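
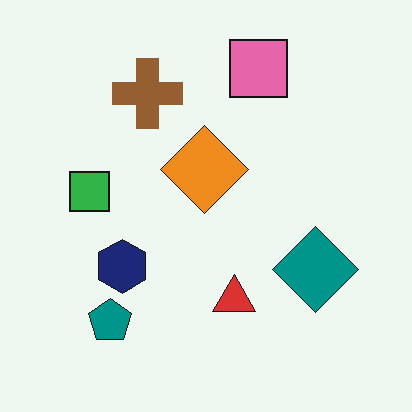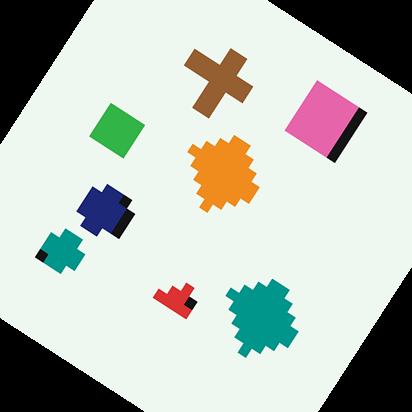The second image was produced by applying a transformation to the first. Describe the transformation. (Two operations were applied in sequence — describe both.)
Heavily pixelated into large blocks, then rotated clockwise by a large amount — several tens of degrees.

Shapes are reduced to large square blocks; fine edges and outlines are lost — a downscale-then-upscale (mosaic) effect. Every shape is tilted by the same angle and the image corners show triangular fill wedges — a whole-image rotation by a non-right angle.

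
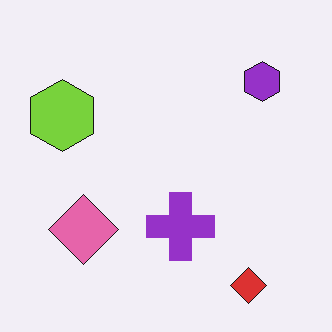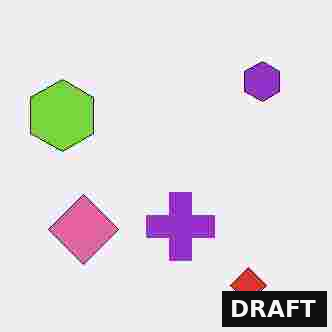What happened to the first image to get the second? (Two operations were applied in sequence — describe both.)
The image was heavily JPEG-compressed with obvious blocking artifacts, then watermarked with the text "DRAFT" in the lower-right corner.

Blocky 8×8 compression artifacts appear around shape edges and the flat background shows ringing — characteristic JPEG degradation. A dark label reading "DRAFT" appears in the lower-right corner.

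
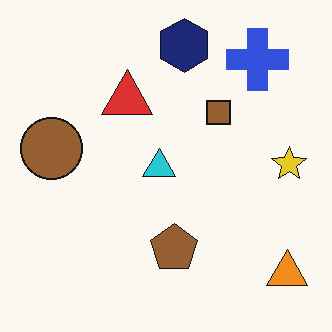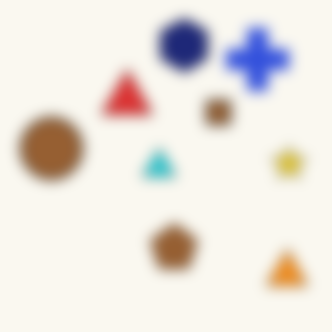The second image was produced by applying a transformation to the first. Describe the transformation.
Heavily blurred.

Shape edges and outlines are uniformly softened across the whole image.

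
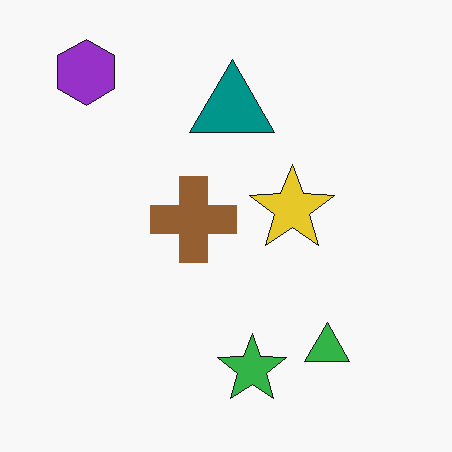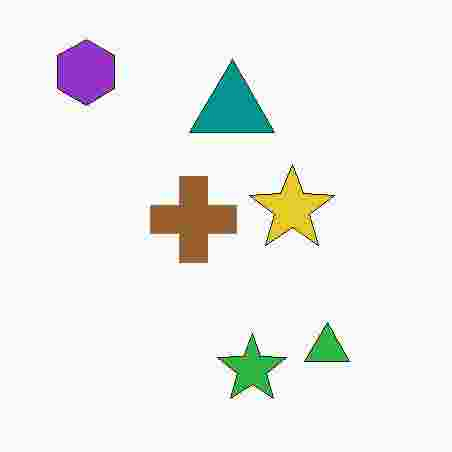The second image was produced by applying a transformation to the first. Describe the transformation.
The image was heavily JPEG-compressed with obvious blocking artifacts.

Blocky 8×8 compression artifacts appear around shape edges and the flat background shows ringing — characteristic JPEG degradation.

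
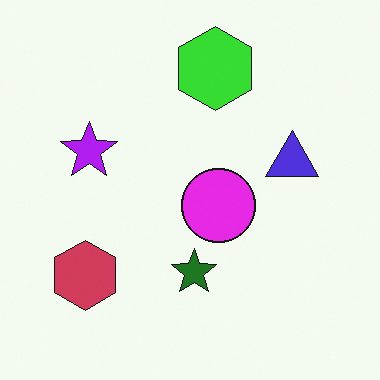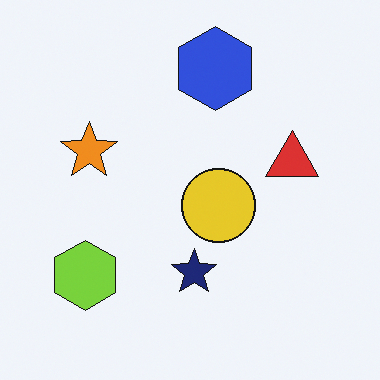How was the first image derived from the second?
The first image is the second hue-shifted by a large amount.

Every shape's color has rotated by the same amount around the hue wheel — a uniform hue shift.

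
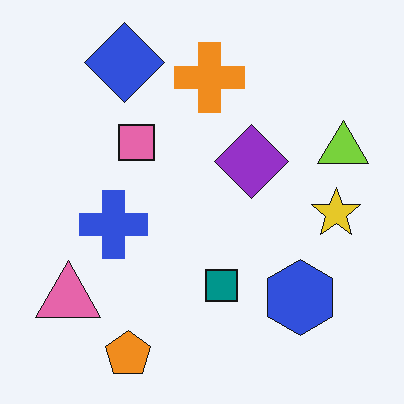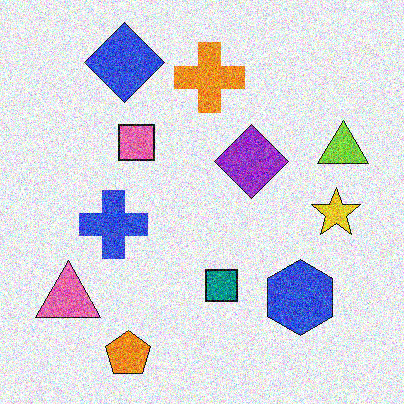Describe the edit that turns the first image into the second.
The second image is the first degraded with heavy additive noise.

Random speckle covers the whole image, including the flat background.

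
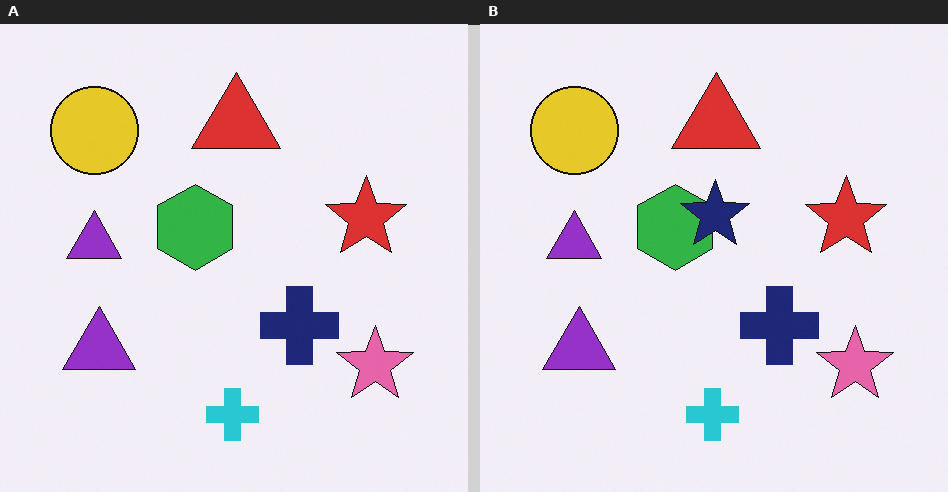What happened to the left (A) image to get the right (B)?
The transformation is: overlaid with an additional navy star.

A navy star appears in the right (B) image that is absent from the left (A).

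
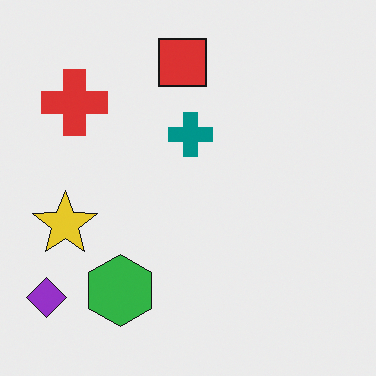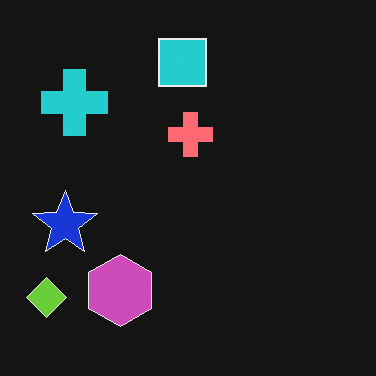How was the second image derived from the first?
The image was color-inverted (negative).

The light background has become dark and every shape's color is its complement — a photographic negative.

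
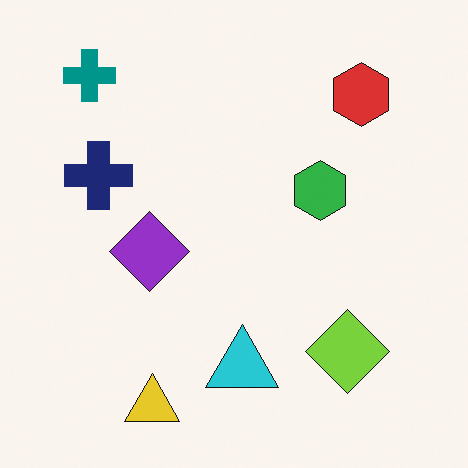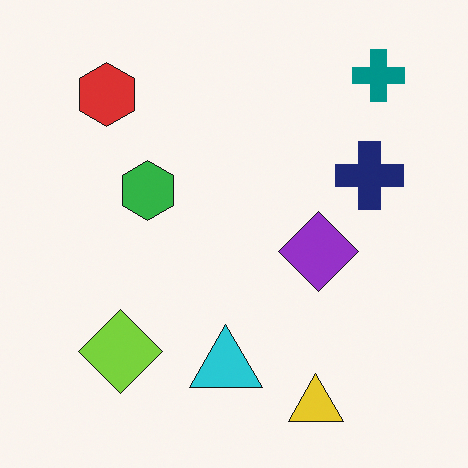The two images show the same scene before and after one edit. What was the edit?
The second image is the first flipped horizontally (left ↔ right).

The teal cross is in the top-left of the first image and the top-right of the second — shapes on opposite sides of the vertical midline have swapped in a mirror flip.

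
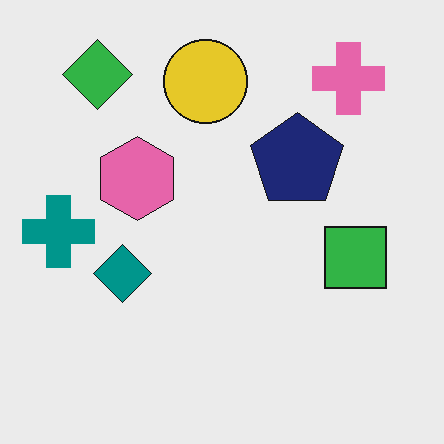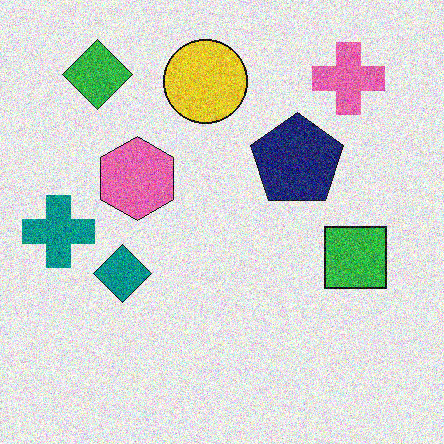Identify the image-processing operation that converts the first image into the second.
This is the original image degraded with a thick layer of grain.

Random speckle covers the whole image, including the flat background.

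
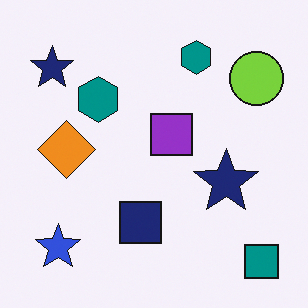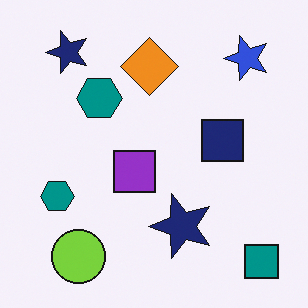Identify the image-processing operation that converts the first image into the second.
The second image is the first transposed (reflected across the top-left ↔ bottom-right diagonal).

Shapes have swapped their row and column positions — what was in the top-right is now in the bottom-left — a diagonal reflection.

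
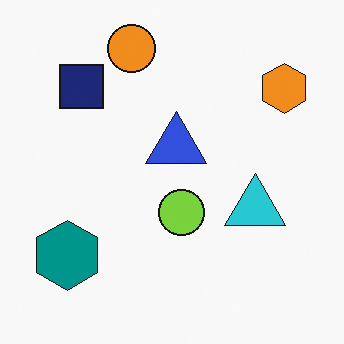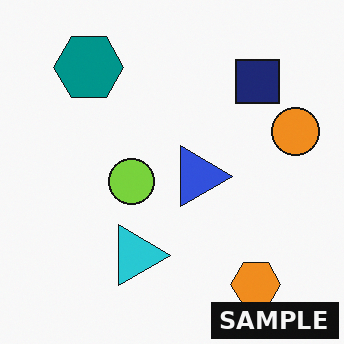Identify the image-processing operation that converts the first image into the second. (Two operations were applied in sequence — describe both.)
The image was rotated 90° clockwise, then watermarked with the text "SAMPLE" in the lower-right corner.

The orange hexagon sits in the top-right of the first image and the bottom-right of the second — consistent with a whole-image 90° clockwise rotation. A dark label reading "SAMPLE" appears in the lower-right corner.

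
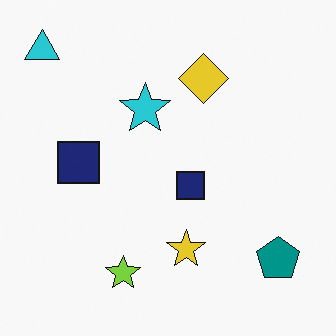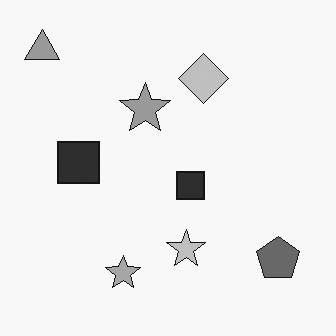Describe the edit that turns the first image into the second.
Converted to grayscale.

All color is removed — every shape is now a shade of grey.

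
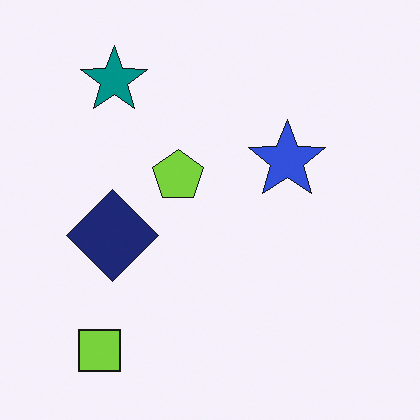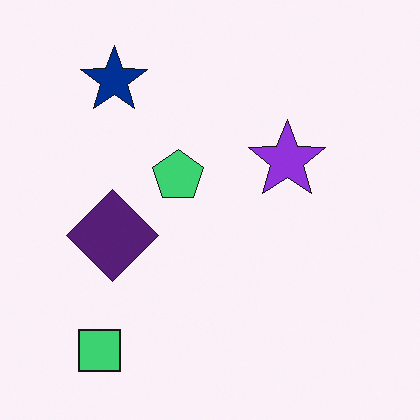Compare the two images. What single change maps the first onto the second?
The second image is the first hue-shifted by a small amount.

Every shape's color has rotated by the same amount around the hue wheel — a uniform hue shift.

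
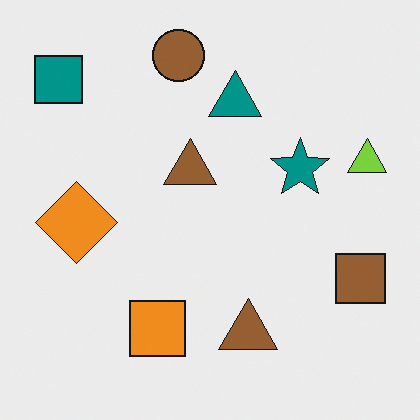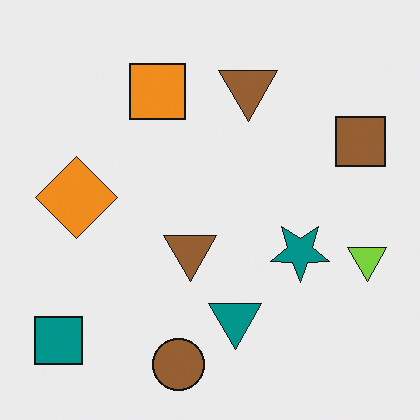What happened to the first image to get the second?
It was flipped vertically (top ↔ bottom).

The brown circle is in the top of the first image and the bottom of the second — shapes on opposite sides of the horizontal midline have swapped in a mirror flip.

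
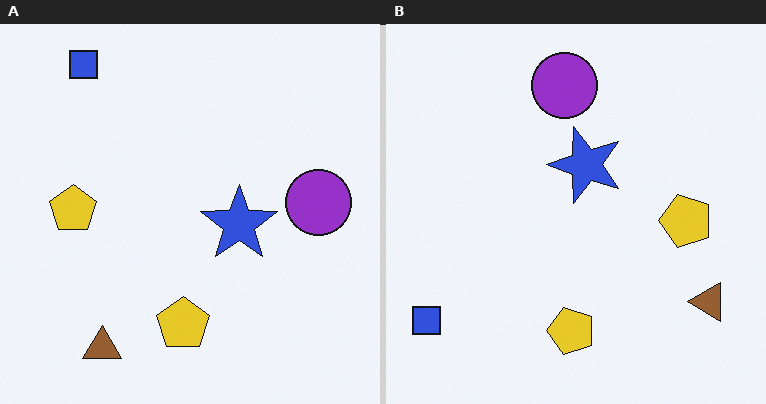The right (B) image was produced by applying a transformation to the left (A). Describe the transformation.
The transformation is: rotated 90° counter-clockwise.

The blue square sits in the top-left of the left (A) image and the bottom-left of the right (B) — consistent with a whole-image 90° counter-clockwise rotation.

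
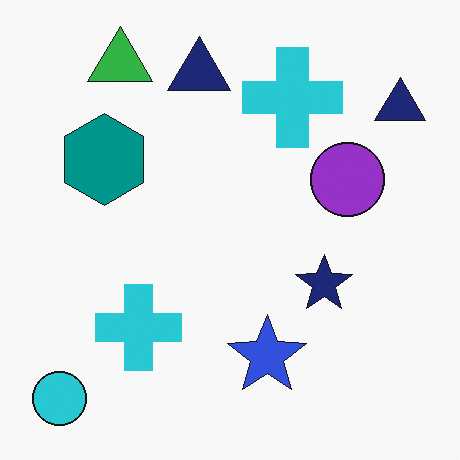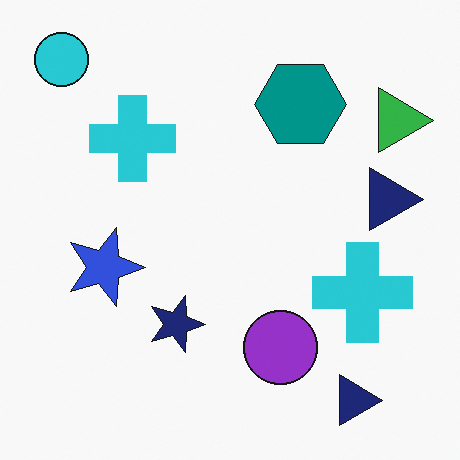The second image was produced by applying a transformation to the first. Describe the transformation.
The second image is the first rotated 90° clockwise.

The cyan circle sits in the bottom-left of the first image and the top-left of the second — consistent with a whole-image 90° clockwise rotation.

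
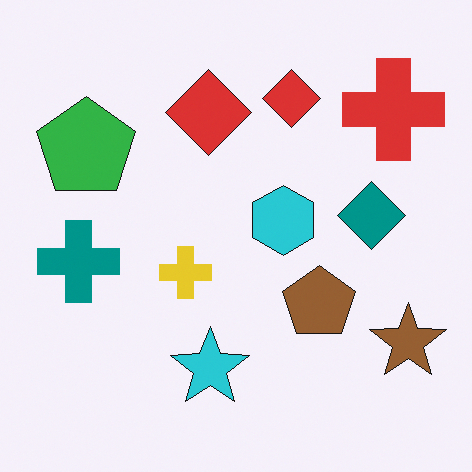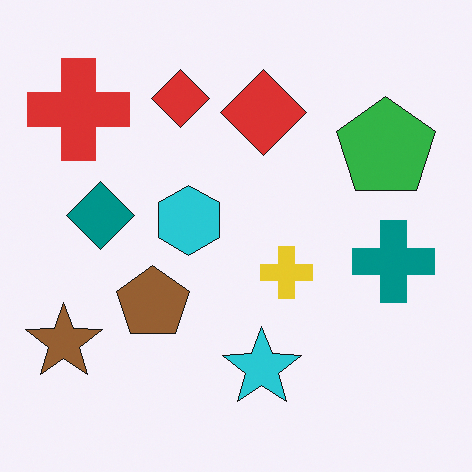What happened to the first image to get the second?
It was flipped horizontally (left ↔ right).

The brown star is in the bottom-right of the first image and the bottom-left of the second — shapes on opposite sides of the vertical midline have swapped in a mirror flip.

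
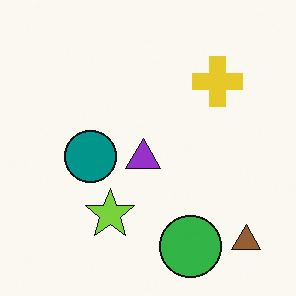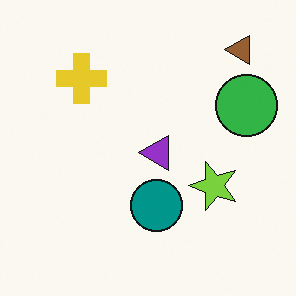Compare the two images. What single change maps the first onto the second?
The image was rotated 90° counter-clockwise.

The brown triangle sits in the bottom-right of the first image and the top-right of the second — consistent with a whole-image 90° counter-clockwise rotation.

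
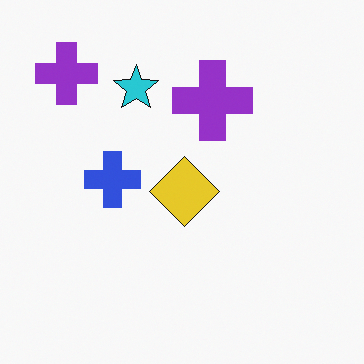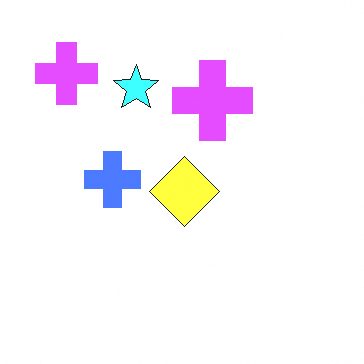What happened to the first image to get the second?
This is the original image brightened a lot.

Every pixel — background and shapes alike — is uniformly brightened.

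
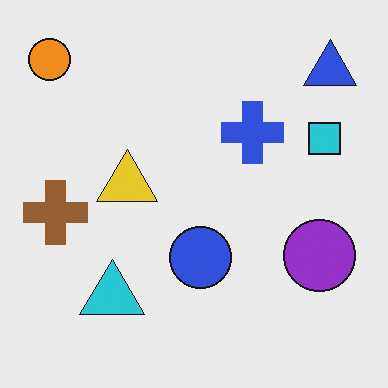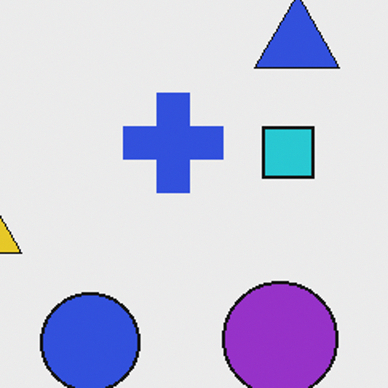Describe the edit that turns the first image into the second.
The transformation is: cropped to a modestly smaller region and rescaled.

The visible shapes are larger and the field of view is narrower; shapes near the original edges may be partly or wholly outside the frame — a crop-and-rescale.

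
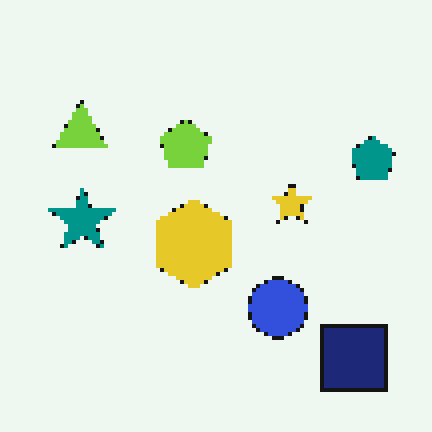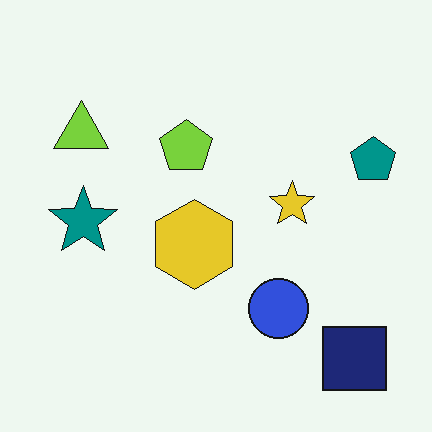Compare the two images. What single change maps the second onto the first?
The transformation is: lightly pixelated (a mild mosaic effect).

Shapes are reduced to large square blocks; fine edges and outlines are lost — a downscale-then-upscale (mosaic) effect.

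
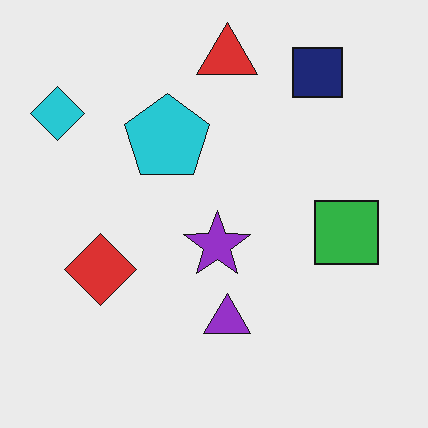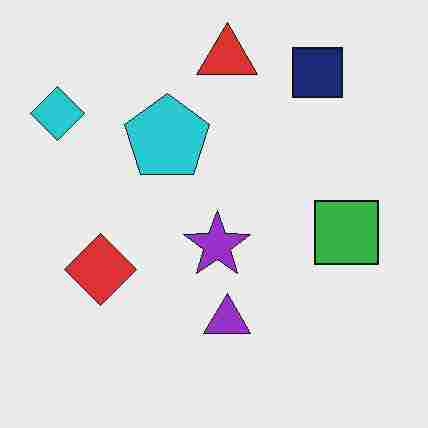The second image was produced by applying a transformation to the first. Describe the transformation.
It was heavily JPEG-compressed with obvious blocking artifacts.

Blocky 8×8 compression artifacts appear around shape edges and the flat background shows ringing — characteristic JPEG degradation.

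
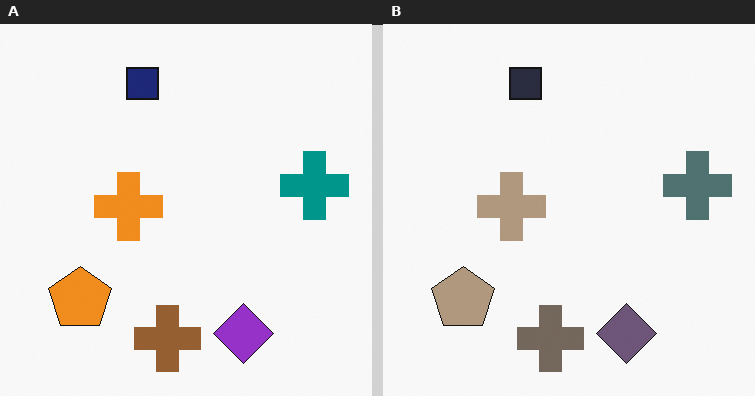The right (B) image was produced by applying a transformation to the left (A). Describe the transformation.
The image was made much more muted (saturation change).

All colors are more muted and greyish — a global saturation change.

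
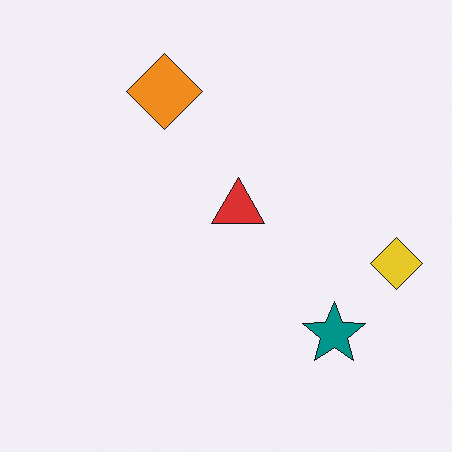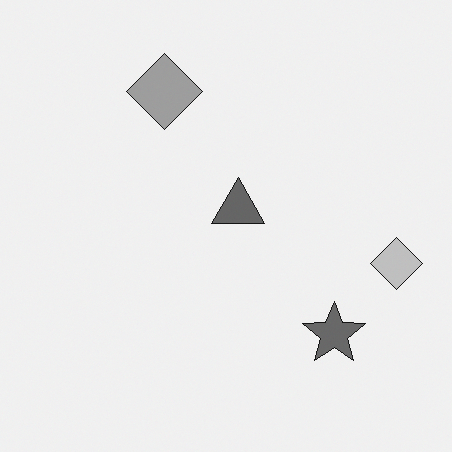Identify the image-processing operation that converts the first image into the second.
The image was converted to grayscale.

All color is removed — every shape is now a shade of grey.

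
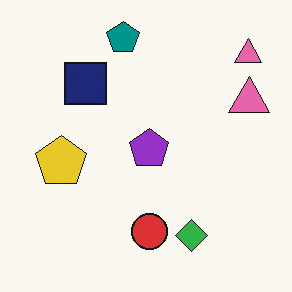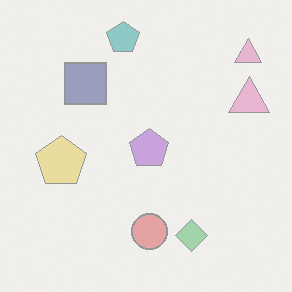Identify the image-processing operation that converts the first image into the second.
The second image is the first given much lower contrast.

Tones are pushed toward mid-grey across the whole image — a global contrast change.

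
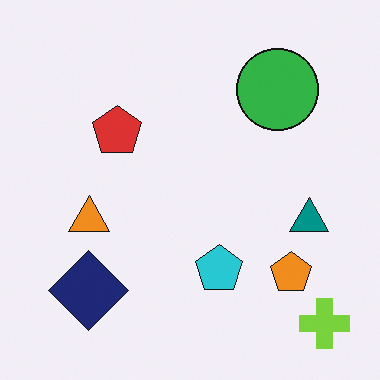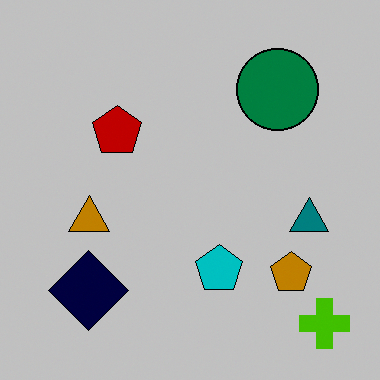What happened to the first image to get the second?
The image was aggressively posterized.

Each flat color has snapped to a coarser quantized level — most visibly, the near-white background has dropped to a flat grey.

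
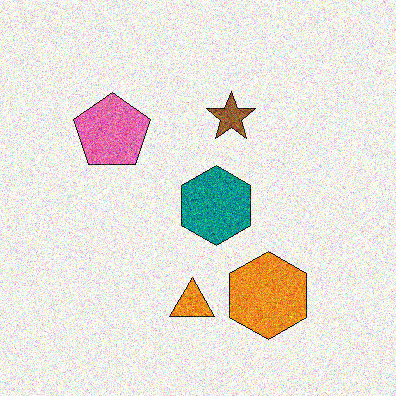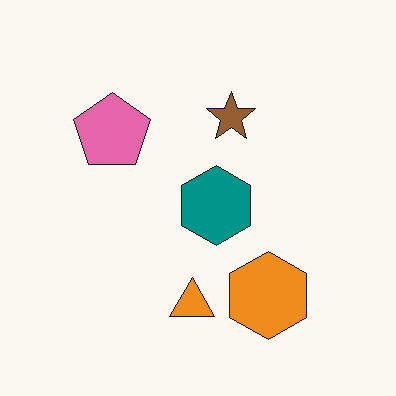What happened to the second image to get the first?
Degraded with strong gaussian noise.

Random speckle covers the whole image, including the flat background.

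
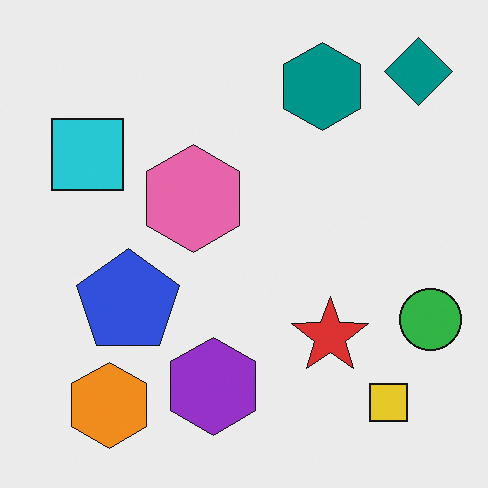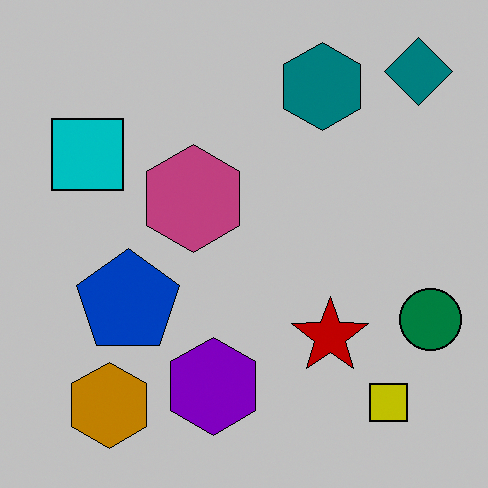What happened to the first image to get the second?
Aggressively posterized.

Each flat color has snapped to a coarser quantized level — most visibly, the near-white background has dropped to a flat grey.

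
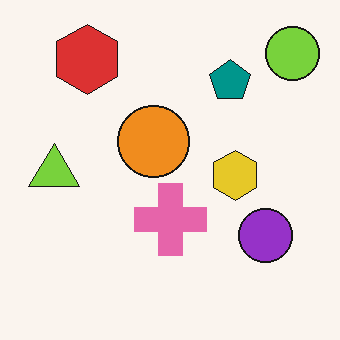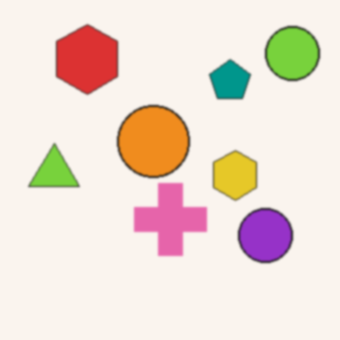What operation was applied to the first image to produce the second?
This is the original image lightly blurred.

Shape edges and outlines are uniformly softened across the whole image.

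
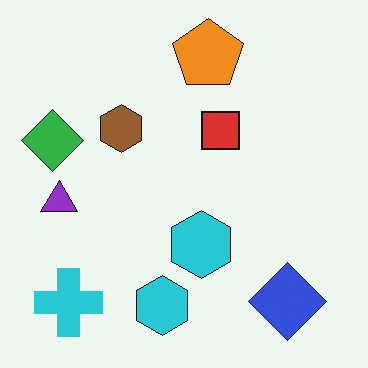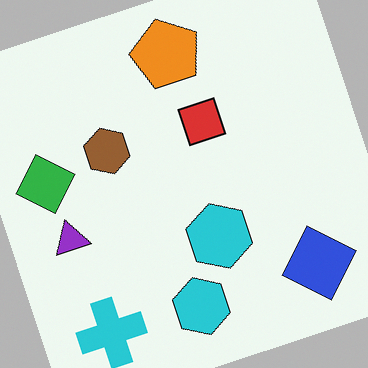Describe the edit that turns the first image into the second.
The second image is the first rotated counter-clockwise by a clearly visible amount.

Every shape is tilted by the same angle and the image corners show triangular fill wedges — a whole-image rotation by a non-right angle.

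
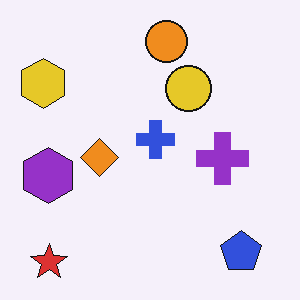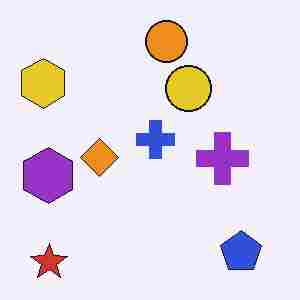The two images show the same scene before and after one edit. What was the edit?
This is the original image heavily JPEG-compressed with obvious blocking artifacts.

Blocky 8×8 compression artifacts appear around shape edges and the flat background shows ringing — characteristic JPEG degradation.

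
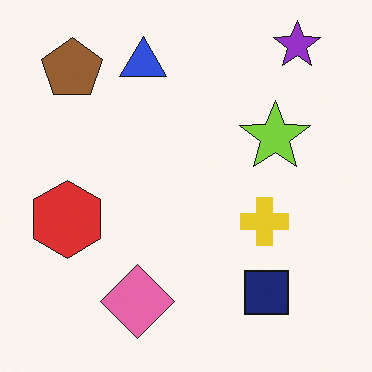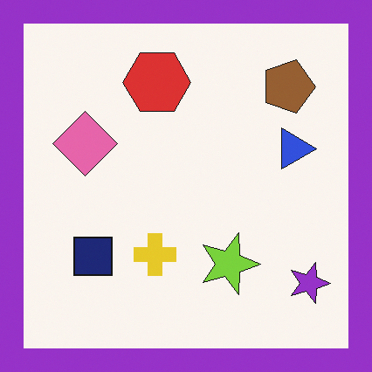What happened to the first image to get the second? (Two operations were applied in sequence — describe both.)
This is the original image rotated 90° clockwise, then framed with a purple border.

The purple star sits in the top-right of the first image and the bottom-right of the second — consistent with a whole-image 90° clockwise rotation. A solid purple frame runs around the edge of the second image, with the content slightly shrunk inside it.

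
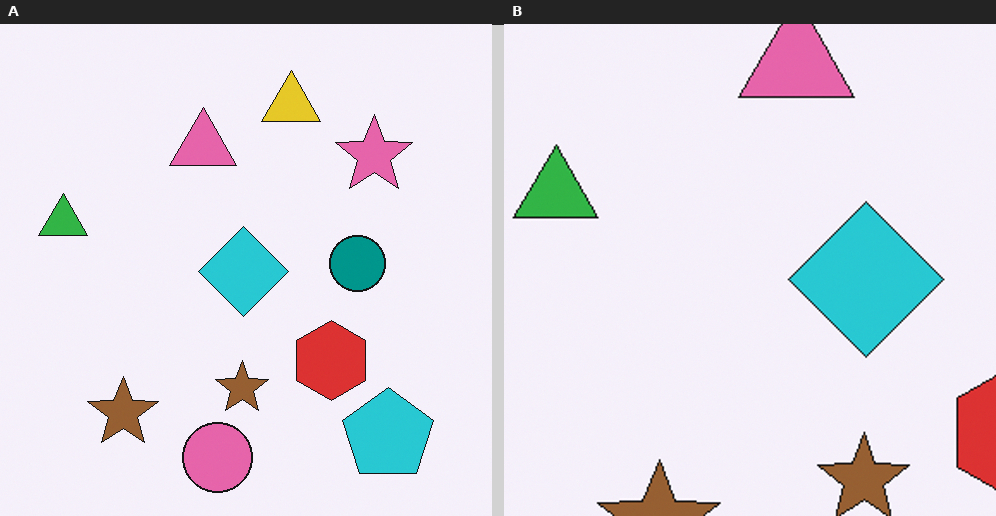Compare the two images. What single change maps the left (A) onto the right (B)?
The right (B) image is the left (A) cropped to a noticeably smaller region and rescaled.

The visible shapes are larger and the field of view is narrower; shapes near the original edges may be partly or wholly outside the frame — a crop-and-rescale.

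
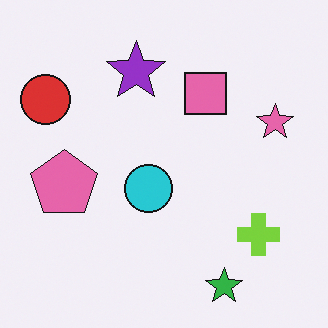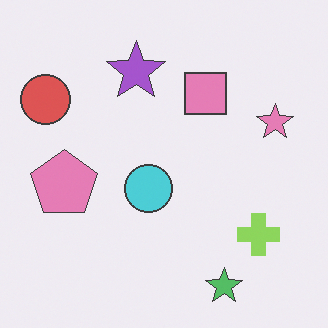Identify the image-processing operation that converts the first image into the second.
The transformation is: given slightly reduced contrast.

Tones are pushed toward mid-grey across the whole image — a global contrast change.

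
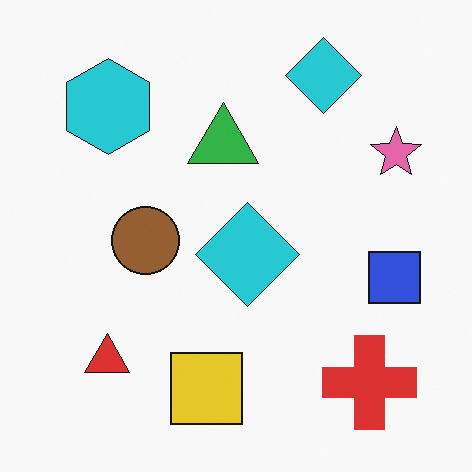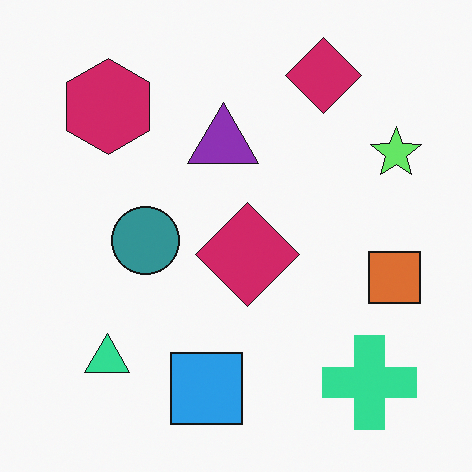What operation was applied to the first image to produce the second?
It was hue-shifted noticeably.

Every shape's color has rotated by the same amount around the hue wheel — a uniform hue shift.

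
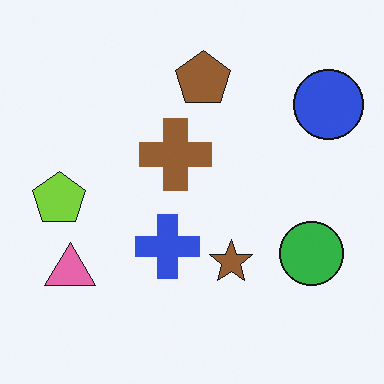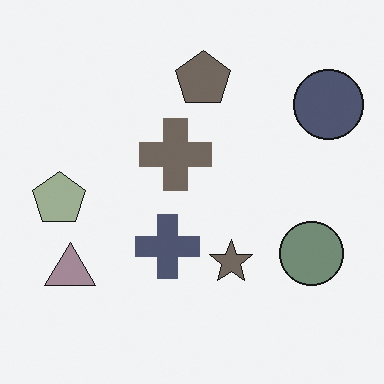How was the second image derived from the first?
The second image is the first made much more muted (saturation change).

All colors are more muted and greyish — a global saturation change.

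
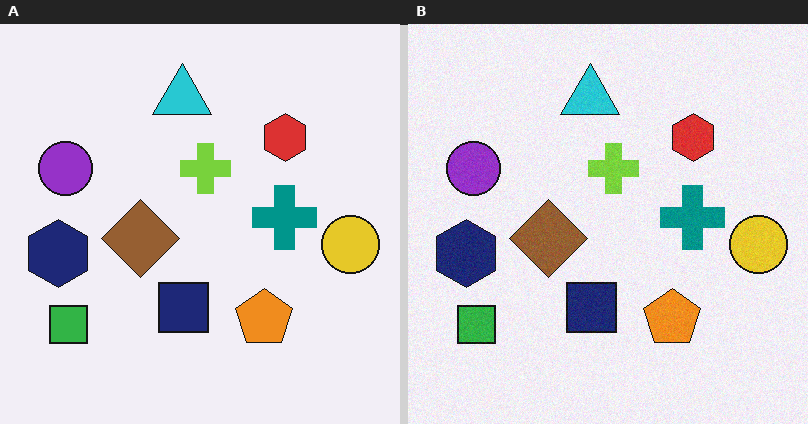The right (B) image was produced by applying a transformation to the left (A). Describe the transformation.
The right (B) image is the left (A) degraded with a light layer of grain.

Random speckle covers the whole image, including the flat background.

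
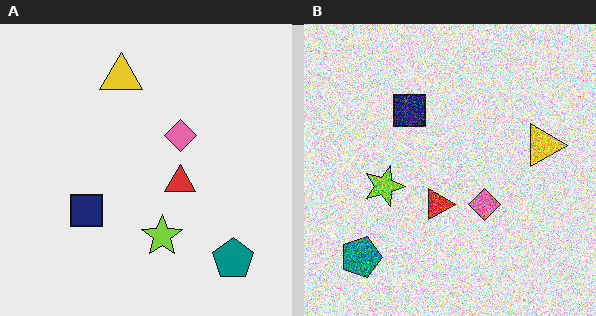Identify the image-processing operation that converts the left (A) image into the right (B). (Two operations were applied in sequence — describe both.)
The image was rotated 90° clockwise, then degraded with a thick layer of grain.

The teal pentagon sits in the bottom-right of the left (A) image and the bottom-left of the right (B) — consistent with a whole-image 90° clockwise rotation. Random speckle covers the whole image, including the flat background.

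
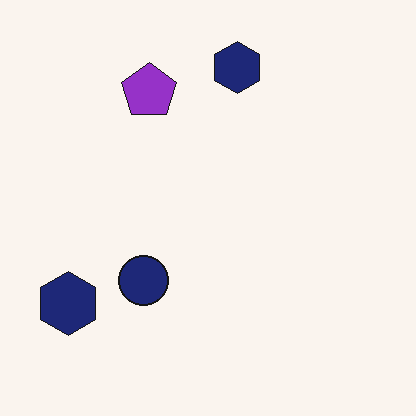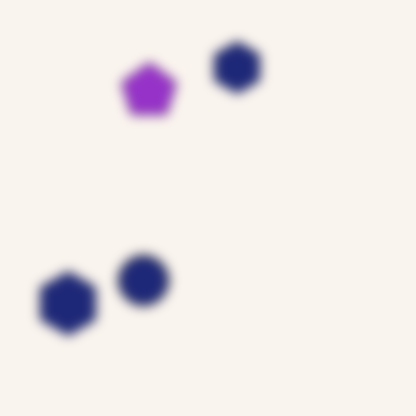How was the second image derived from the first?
The image was heavily blurred.

Shape edges and outlines are uniformly softened across the whole image.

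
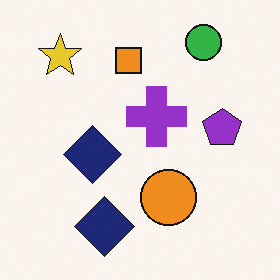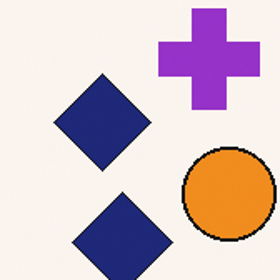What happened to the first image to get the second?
This is the original image cropped to a noticeably smaller region and rescaled.

The visible shapes are larger and the field of view is narrower; shapes near the original edges may be partly or wholly outside the frame — a crop-and-rescale.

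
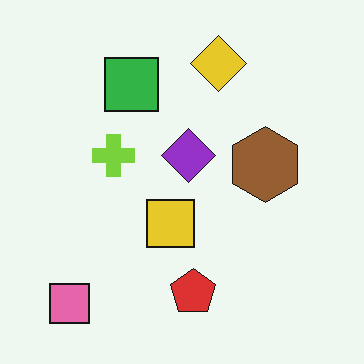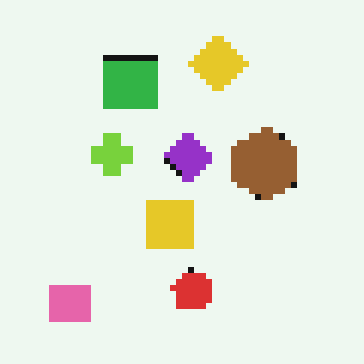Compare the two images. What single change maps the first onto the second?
The second image is the first moderately pixelated.

Shapes are reduced to large square blocks; fine edges and outlines are lost — a downscale-then-upscale (mosaic) effect.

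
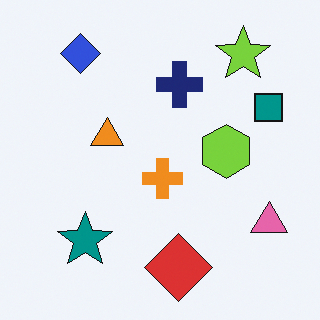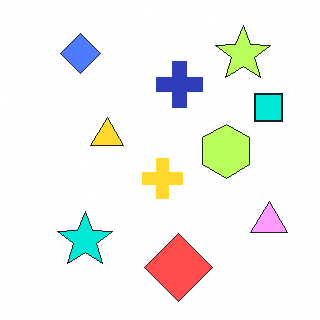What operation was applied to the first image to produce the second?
It was substantially brightened.

Every pixel — background and shapes alike — is uniformly brightened.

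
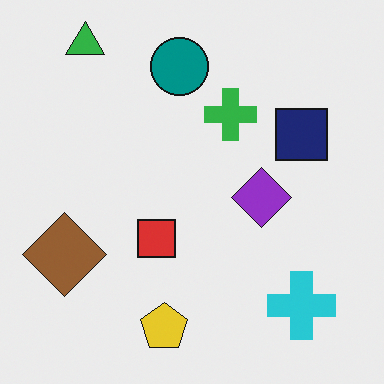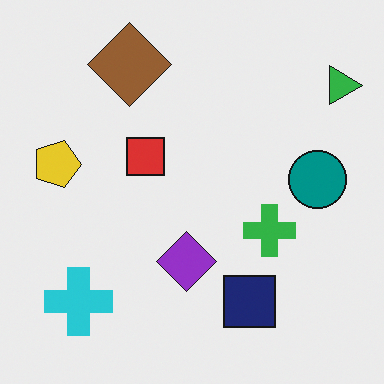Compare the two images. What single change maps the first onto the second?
This is the original image rotated 90° clockwise.

The green triangle sits in the top-left of the first image and the top-right of the second — consistent with a whole-image 90° clockwise rotation.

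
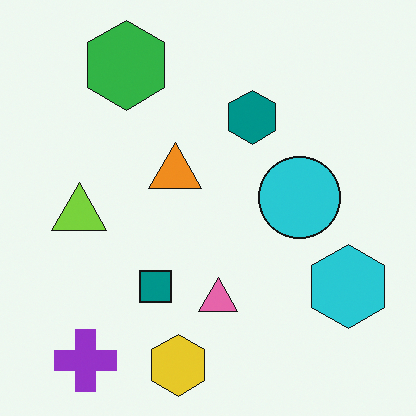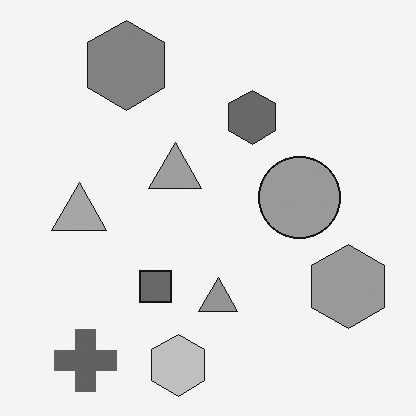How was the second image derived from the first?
The second image is the first converted to grayscale.

All color is removed — every shape is now a shade of grey.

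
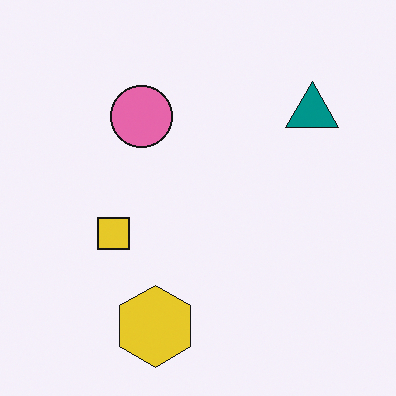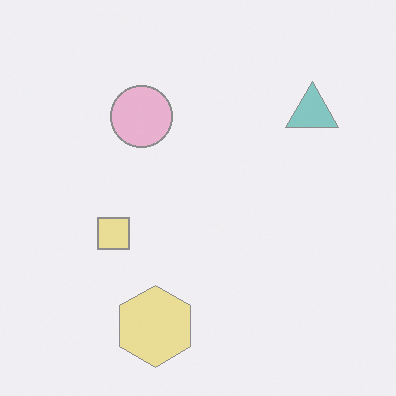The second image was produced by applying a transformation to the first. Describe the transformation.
The image was given much lower contrast.

Tones are pushed toward mid-grey across the whole image — a global contrast change.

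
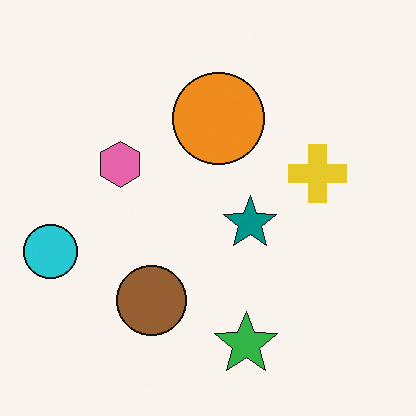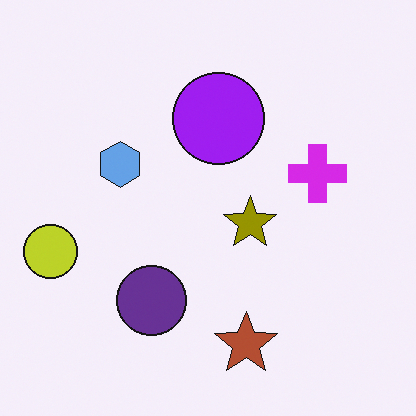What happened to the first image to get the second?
The transformation is: hue-shifted through roughly half the color wheel.

Every shape's color has rotated by the same amount around the hue wheel — a uniform hue shift.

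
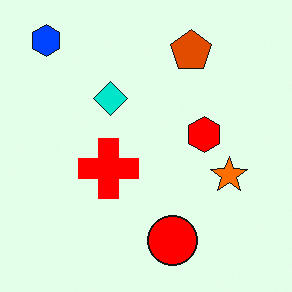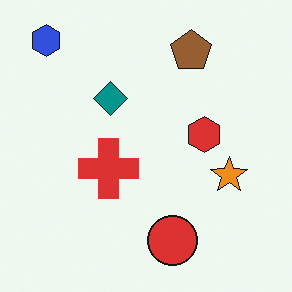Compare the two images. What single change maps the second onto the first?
It was heavily oversaturated.

All colors are more vivid — a global saturation change.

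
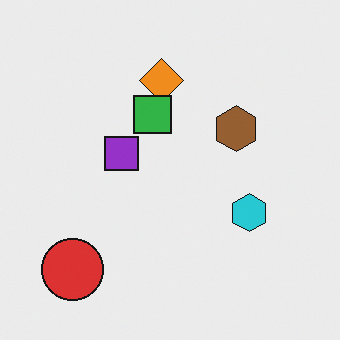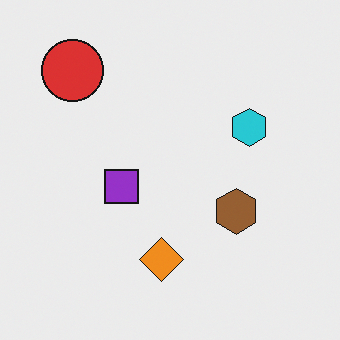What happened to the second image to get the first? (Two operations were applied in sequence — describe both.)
This is the original image flipped vertically (top ↔ bottom), then overlaid with an additional green square.

The red circle is in the top-left of the second image and the bottom-left of the first — shapes on opposite sides of the horizontal midline have swapped in a mirror flip. A green square appears in the first image that is absent from the second.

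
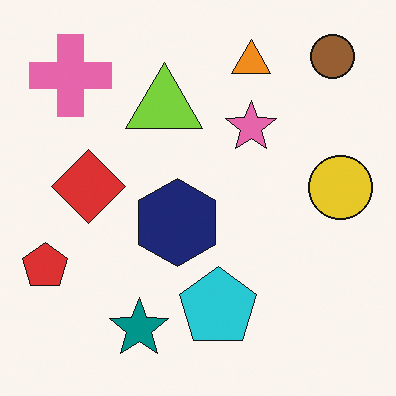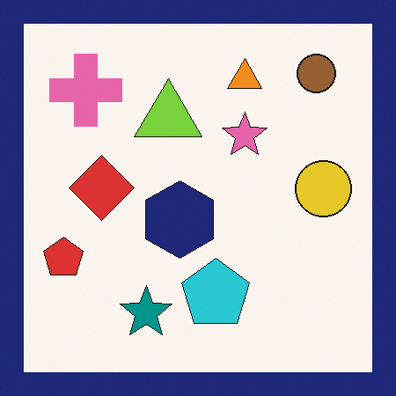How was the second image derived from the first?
Framed with a navy border.

A solid navy frame runs around the edge of the second image, with the content slightly shrunk inside it.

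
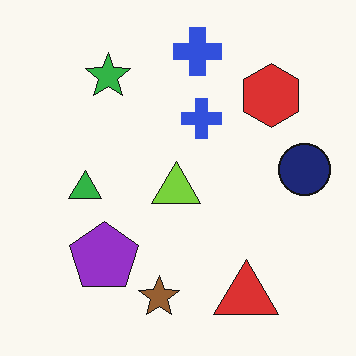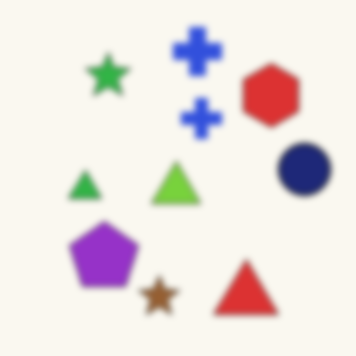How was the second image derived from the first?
The transformation is: moderately blurred.

Shape edges and outlines are uniformly softened across the whole image.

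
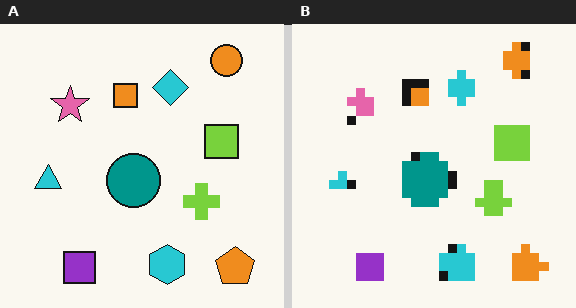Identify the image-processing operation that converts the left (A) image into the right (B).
The transformation is: heavily pixelated into large blocks.

Shapes are reduced to large square blocks; fine edges and outlines are lost — a downscale-then-upscale (mosaic) effect.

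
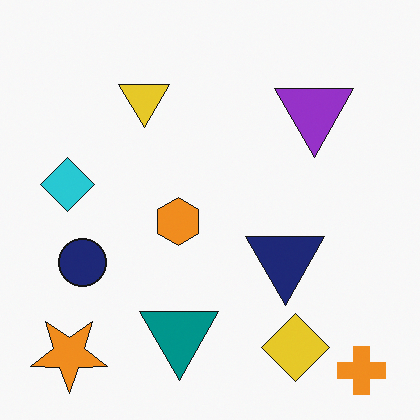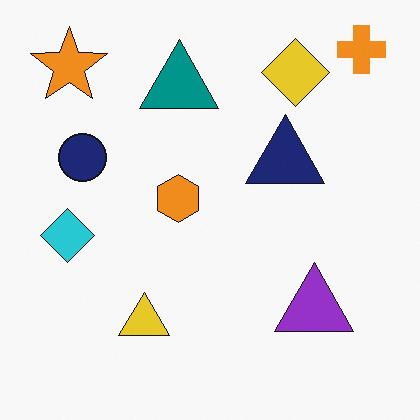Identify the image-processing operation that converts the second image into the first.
Flipped vertically (top ↔ bottom).

The orange cross is in the top-right of the second image and the bottom-right of the first — shapes on opposite sides of the horizontal midline have swapped in a mirror flip.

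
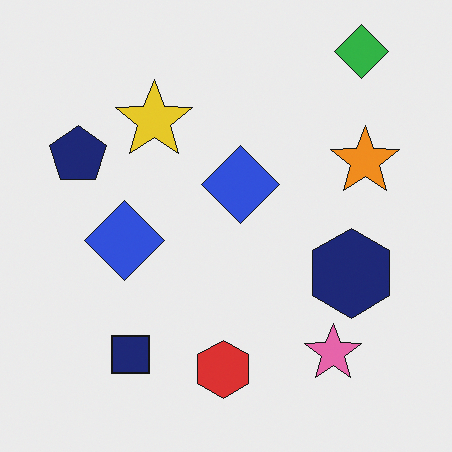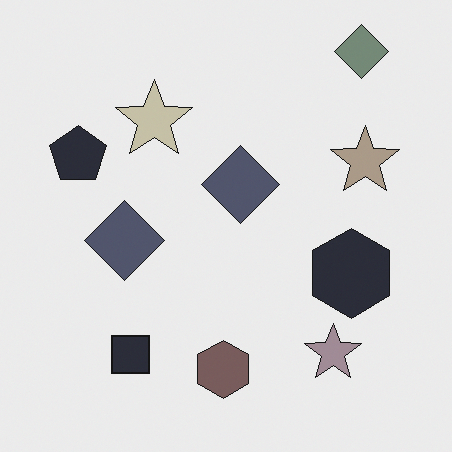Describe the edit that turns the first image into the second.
The image was heavily desaturated.

All colors are more muted and greyish — a global saturation change.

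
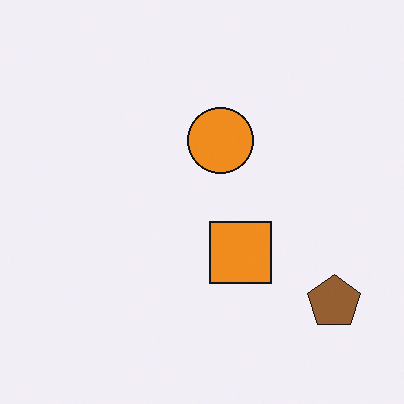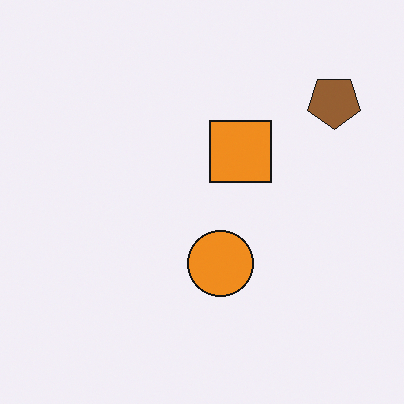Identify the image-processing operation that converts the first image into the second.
Flipped vertically (top ↔ bottom).

The brown pentagon is in the bottom-right of the first image and the top-right of the second — shapes on opposite sides of the horizontal midline have swapped in a mirror flip.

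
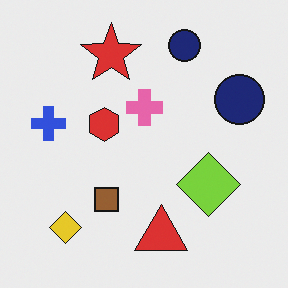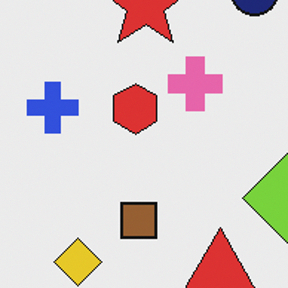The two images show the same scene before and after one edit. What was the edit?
Cropped slightly and scaled back up.

The visible shapes are larger and the field of view is narrower; shapes near the original edges may be partly or wholly outside the frame — a crop-and-rescale.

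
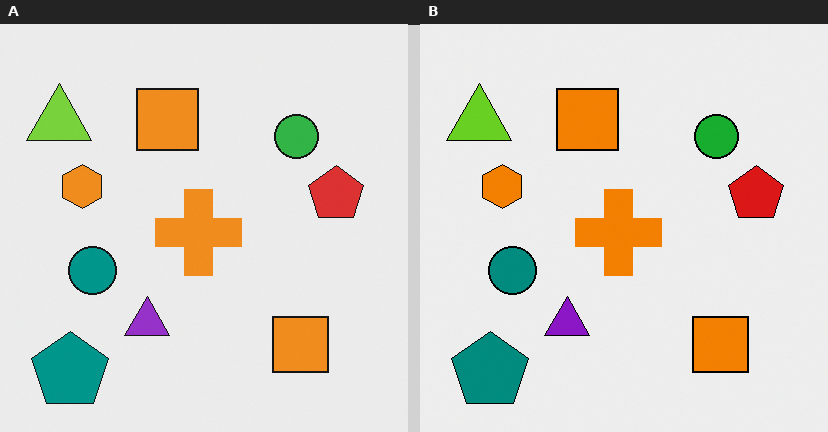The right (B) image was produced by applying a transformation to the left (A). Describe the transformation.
Given slightly increased contrast.

Tones are pushed away from mid-grey across the whole image — a global contrast change.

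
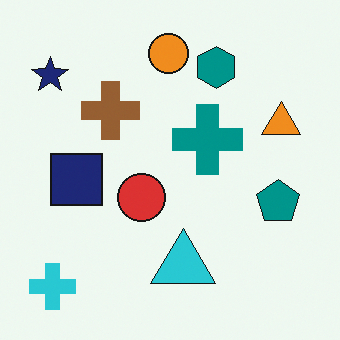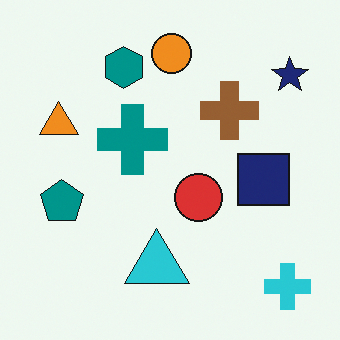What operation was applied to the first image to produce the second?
Flipped horizontally (left ↔ right).

The navy star is in the top-left of the first image and the top-right of the second — shapes on opposite sides of the vertical midline have swapped in a mirror flip.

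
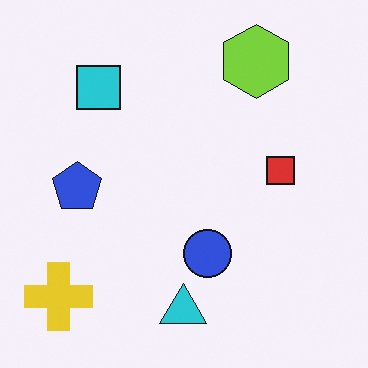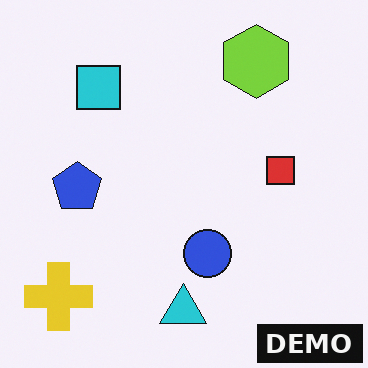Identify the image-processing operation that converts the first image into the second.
The transformation is: watermarked with the text "DEMO" in the lower-right corner.

A dark label reading "DEMO" appears in the lower-right corner.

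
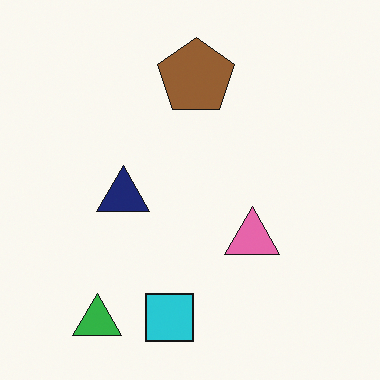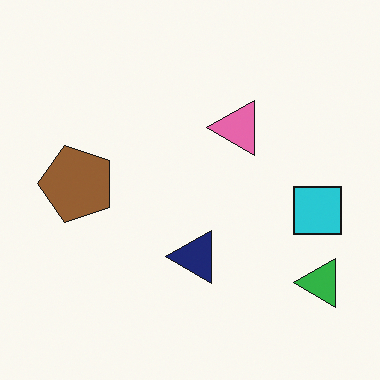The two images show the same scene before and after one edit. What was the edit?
It was rotated 90° counter-clockwise.

The green triangle sits in the bottom-left of the first image and the bottom-right of the second — consistent with a whole-image 90° counter-clockwise rotation.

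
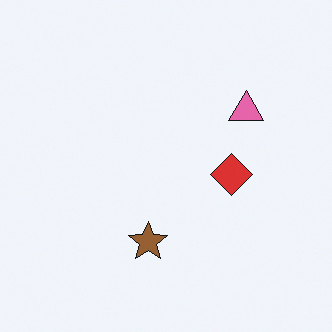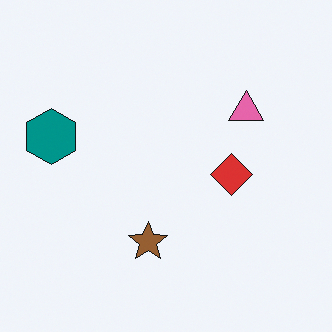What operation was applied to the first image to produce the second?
The transformation is: overlaid with an additional teal hexagon.

A teal hexagon appears in the second image that is absent from the first.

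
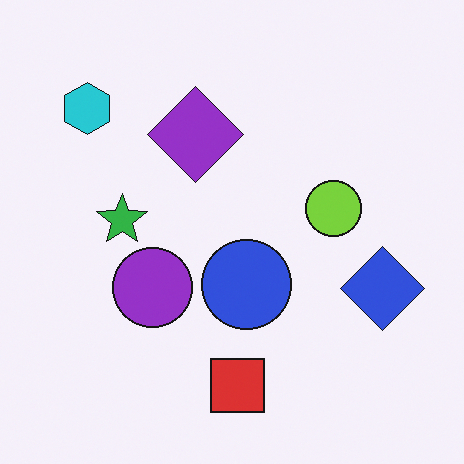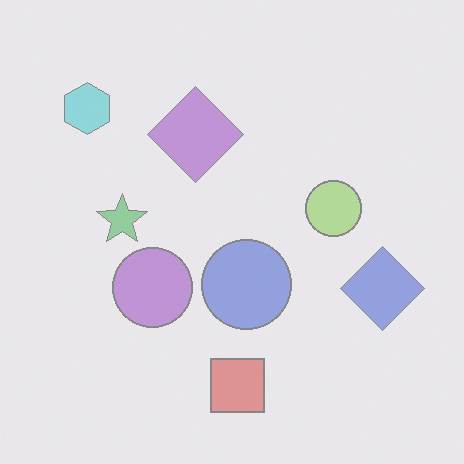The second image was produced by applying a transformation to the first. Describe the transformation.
It was given much lower contrast.

Tones are pushed toward mid-grey across the whole image — a global contrast change.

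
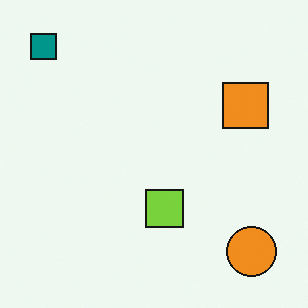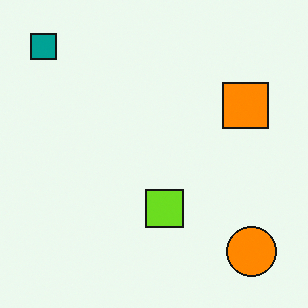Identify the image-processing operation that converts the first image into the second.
It was slightly oversaturated.

All colors are more vivid — a global saturation change.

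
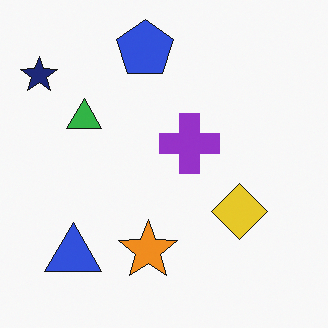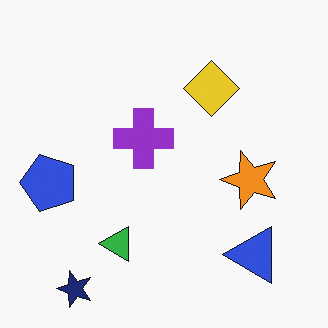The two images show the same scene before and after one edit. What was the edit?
Rotated 90° counter-clockwise.

The navy star sits in the top-left of the first image and the bottom-left of the second — consistent with a whole-image 90° counter-clockwise rotation.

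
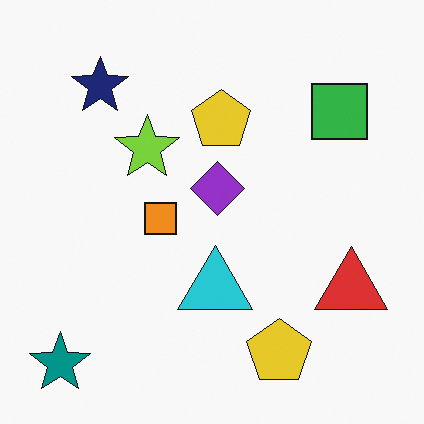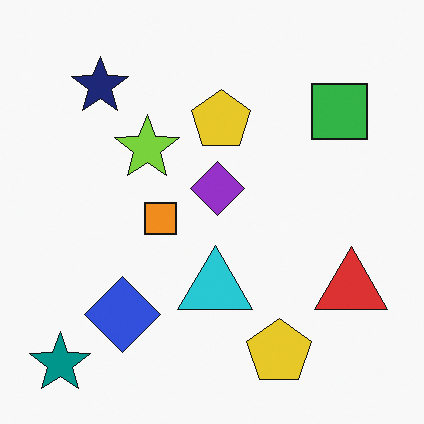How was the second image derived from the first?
It was overlaid with an additional blue diamond.

A blue diamond appears in the second image that is absent from the first.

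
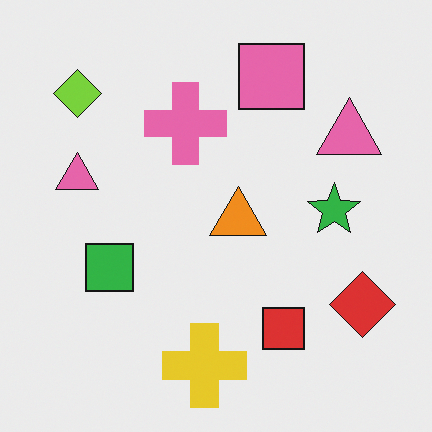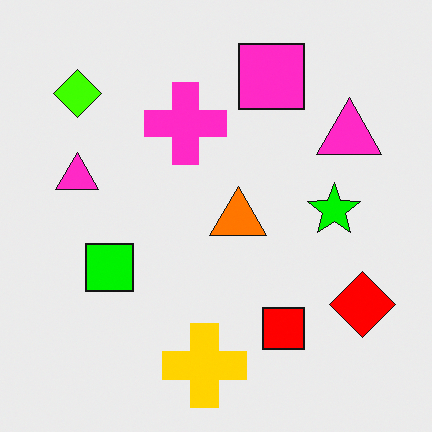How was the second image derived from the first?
The image was heavily oversaturated.

All colors are more vivid — a global saturation change.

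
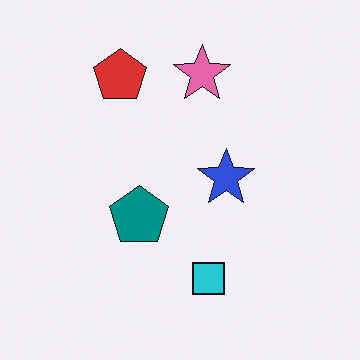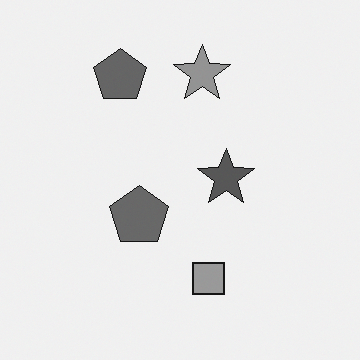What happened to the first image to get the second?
The image was converted to grayscale.

All color is removed — every shape is now a shade of grey.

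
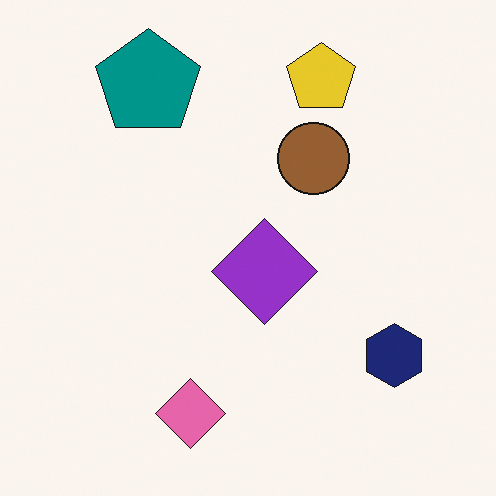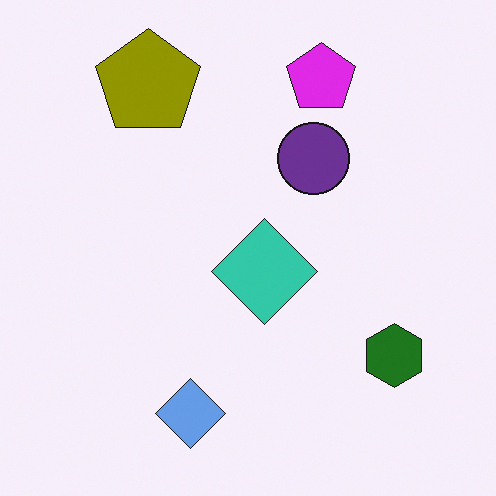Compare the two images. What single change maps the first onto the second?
The second image is the first hue-shifted through roughly half the color wheel.

Every shape's color has rotated by the same amount around the hue wheel — a uniform hue shift.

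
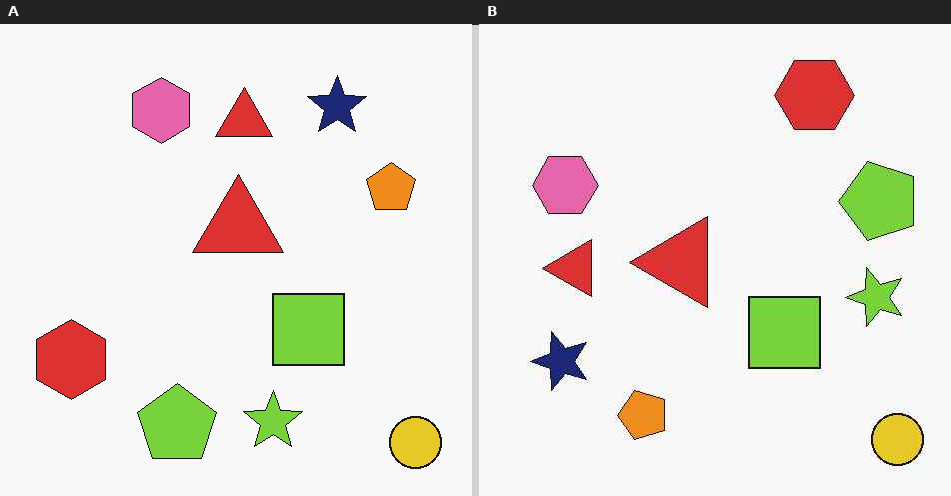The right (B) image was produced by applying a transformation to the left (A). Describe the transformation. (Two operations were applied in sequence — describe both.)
Transposed (reflected across the top-left ↔ bottom-right diagonal), then JPEG-compressed with visible artifacts.

Shapes have swapped their row and column positions — what was in the top-right is now in the bottom-left — a diagonal reflection. Blocky 8×8 compression artifacts appear around shape edges and the flat background shows ringing — characteristic JPEG degradation.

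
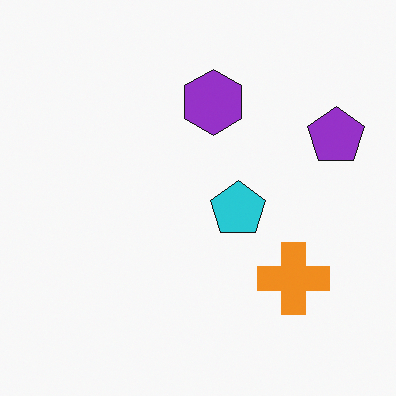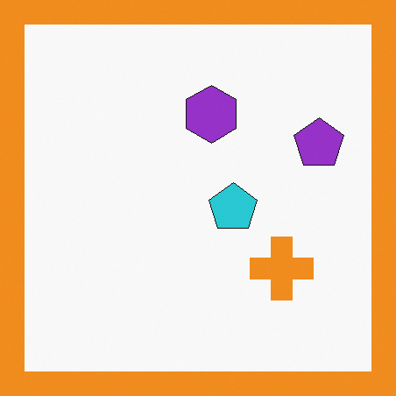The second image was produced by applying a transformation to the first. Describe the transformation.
Framed with a orange border.

A solid orange frame runs around the edge of the second image, with the content slightly shrunk inside it.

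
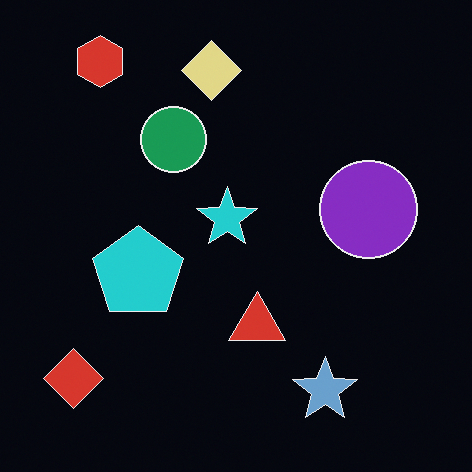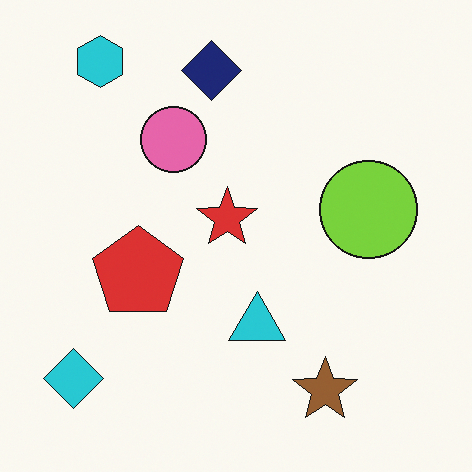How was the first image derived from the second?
This is the original image color-inverted (negative).

The light background has become dark and every shape's color is its complement — a photographic negative.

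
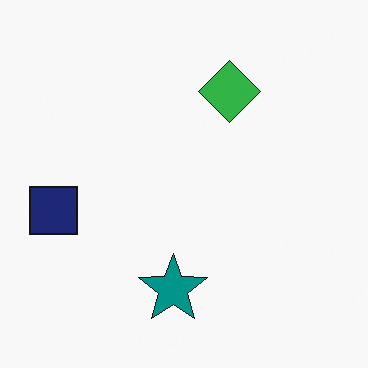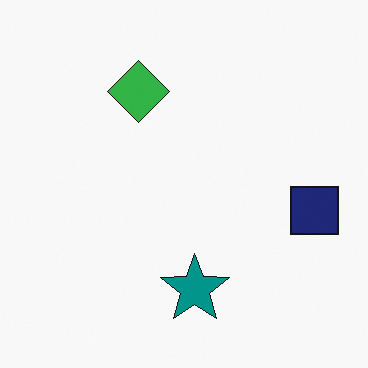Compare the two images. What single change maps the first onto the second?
The image was flipped horizontally (left ↔ right).

The navy square is in the left of the first image and the right of the second — shapes on opposite sides of the vertical midline have swapped in a mirror flip.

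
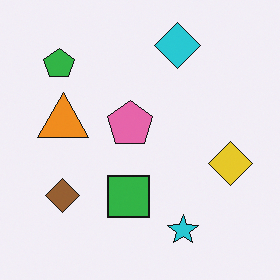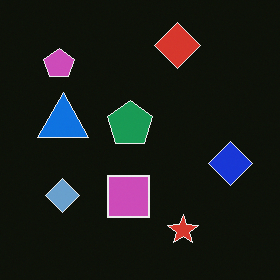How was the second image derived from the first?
The second image is the first color-inverted (negative).

The light background has become dark and every shape's color is its complement — a photographic negative.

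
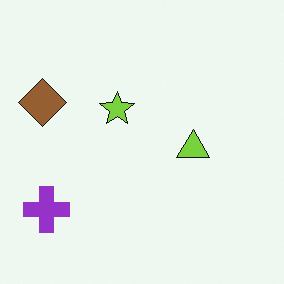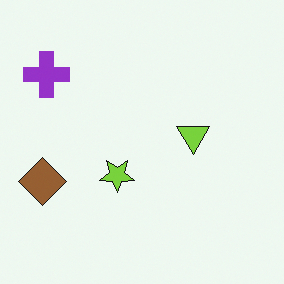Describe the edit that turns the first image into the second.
The transformation is: flipped vertically (top ↔ bottom).

The purple cross is in the bottom-left of the first image and the top-left of the second — shapes on opposite sides of the horizontal midline have swapped in a mirror flip.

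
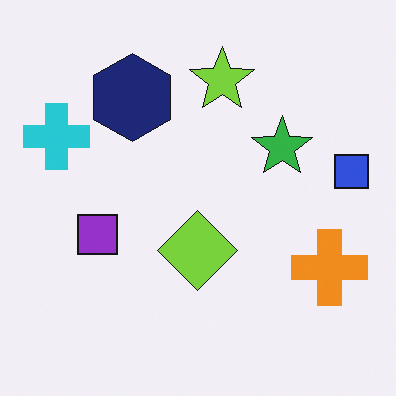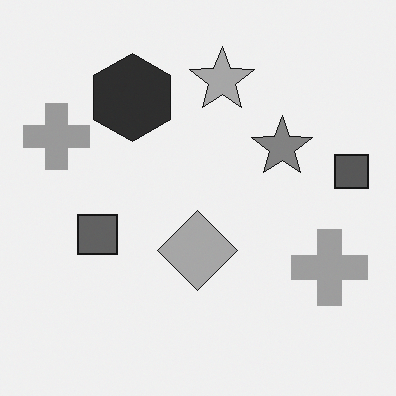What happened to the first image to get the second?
The transformation is: converted to grayscale.

All color is removed — every shape is now a shade of grey.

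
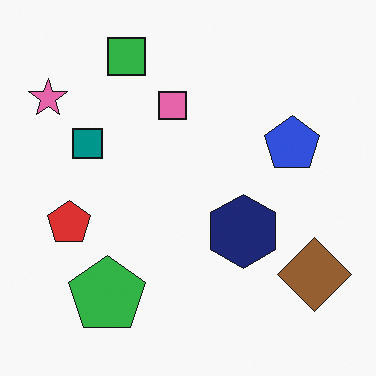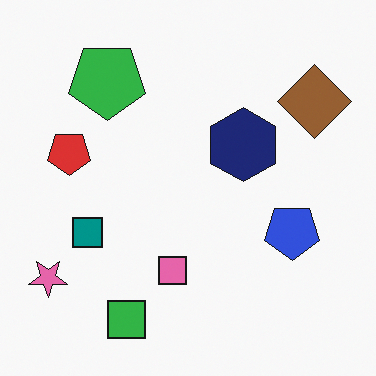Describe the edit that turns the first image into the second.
The transformation is: flipped vertically (top ↔ bottom).

The green square is in the top of the first image and the bottom of the second — shapes on opposite sides of the horizontal midline have swapped in a mirror flip.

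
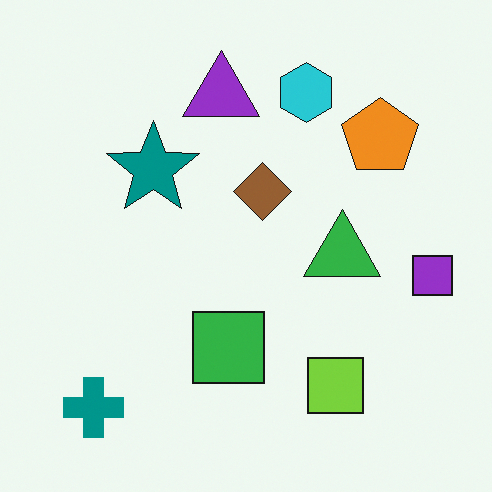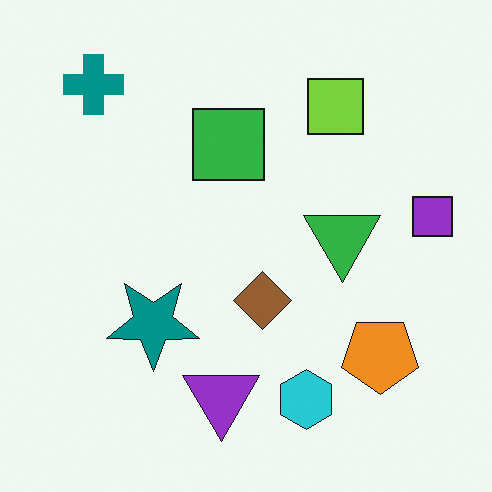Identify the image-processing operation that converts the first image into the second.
The second image is the first flipped vertically (top ↔ bottom).

The teal cross is in the bottom-left of the first image and the top-left of the second — shapes on opposite sides of the horizontal midline have swapped in a mirror flip.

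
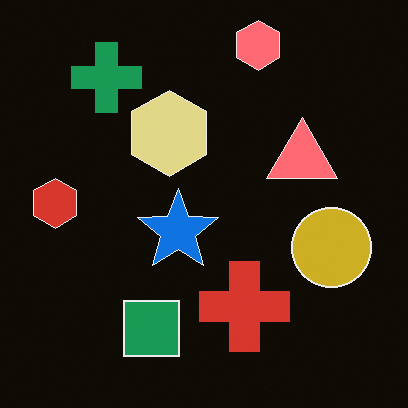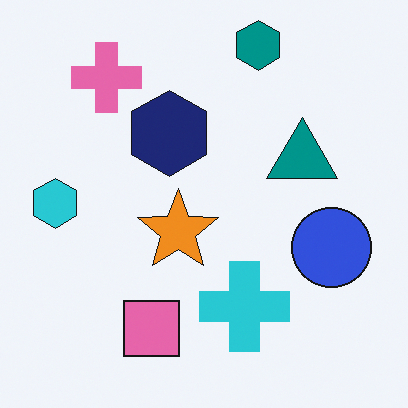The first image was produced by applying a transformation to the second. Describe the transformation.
It was color-inverted (negative).

The light background has become dark and every shape's color is its complement — a photographic negative.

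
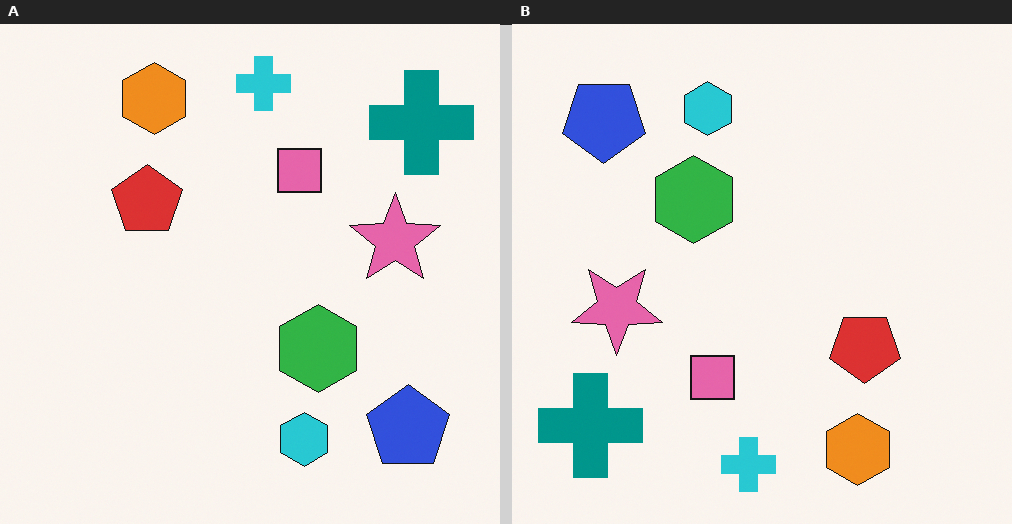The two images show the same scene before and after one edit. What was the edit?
The image was rotated 180°.

The teal cross sits in the top-right of the left (A) image and the bottom-left of the right (B) — consistent with a whole-image 180° rotation.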